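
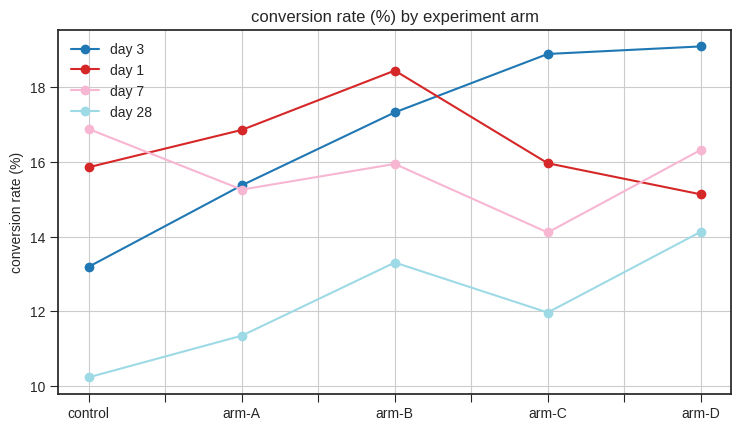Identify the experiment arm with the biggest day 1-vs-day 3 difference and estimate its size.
arm-D, ≈ 4 %

arm-D: day 1 ≈ 15, day 3 ≈ 19 → gap ≈ 4. Next-largest (arm-C) is only ≈ 3.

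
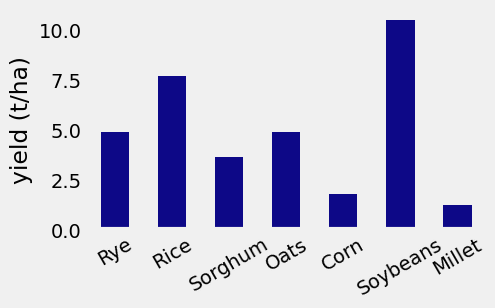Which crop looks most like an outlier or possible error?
Soybeans

Soybeans ≈ 11; the rest sit between ≈ 1 and ≈ 8.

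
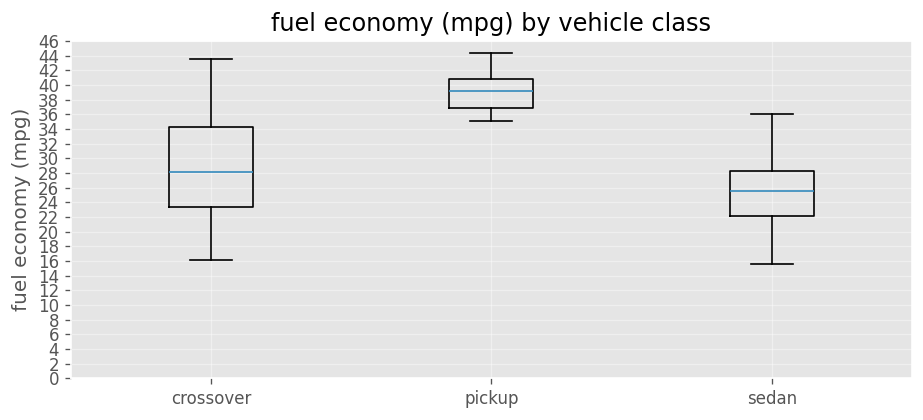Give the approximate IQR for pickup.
Q3 ≈ 40, Q1 ≈ 36; IQR ≈ 4.

≈ 4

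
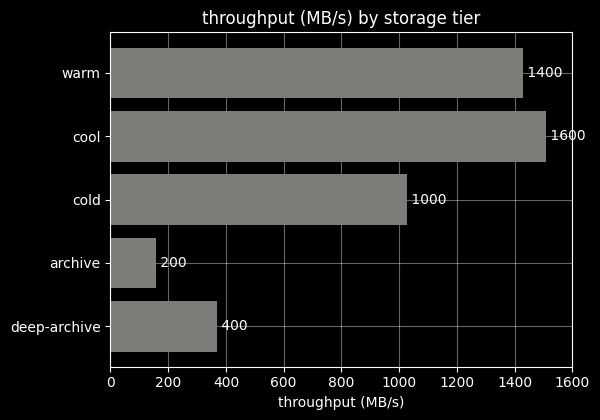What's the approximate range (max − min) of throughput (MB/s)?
≈ 1400

Max cool ≈ 1600, min archive ≈ 200; range ≈ 1400.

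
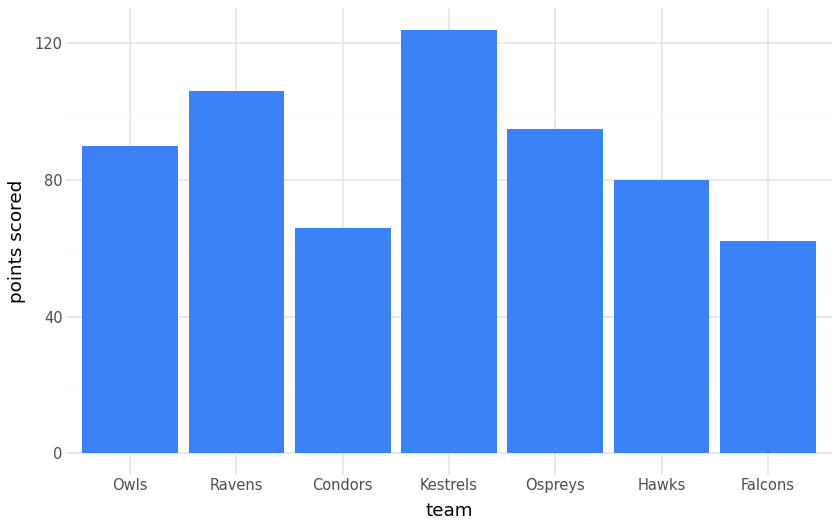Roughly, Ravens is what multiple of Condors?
≈ 1.67×

Ravens ≈ 100, Condors ≈ 60; 100/60 ≈ 1.67.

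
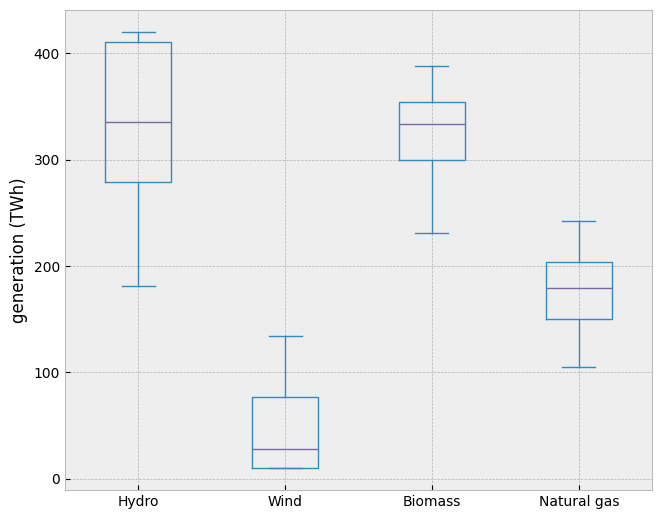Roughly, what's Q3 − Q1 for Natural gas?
Q3 ≈ 200, Q1 ≈ 150; IQR ≈ 50.

≈ 50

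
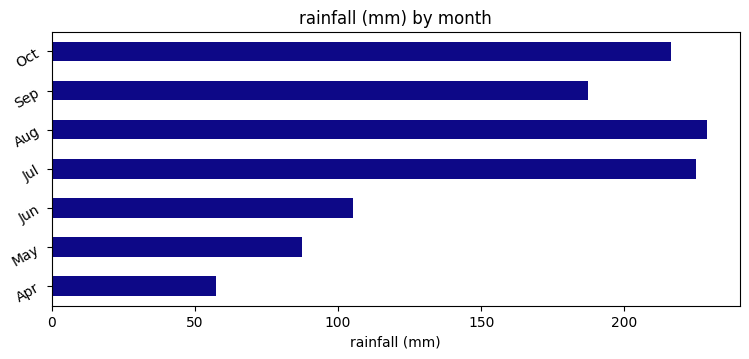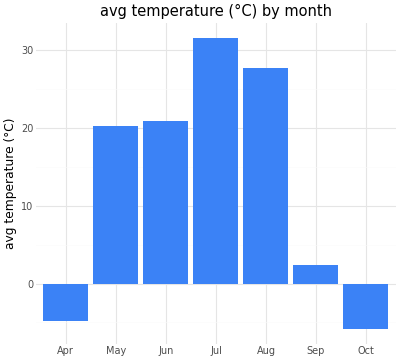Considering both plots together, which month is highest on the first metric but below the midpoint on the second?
Chart 2 median avg temperature (°C) ≈ 20; below-median months: Apr, Sep, Oct. Among those, Oct has the highest rainfall (mm) (≈ 225).

Oct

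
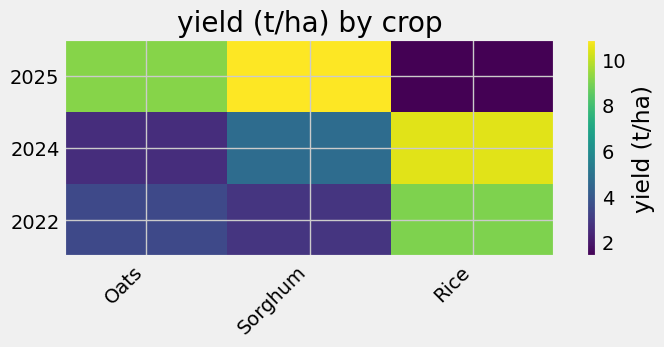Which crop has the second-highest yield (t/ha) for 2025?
Oats

Top 3 for 2025: Sorghum ≈ 11, Oats ≈ 9, Rice ≈ 1.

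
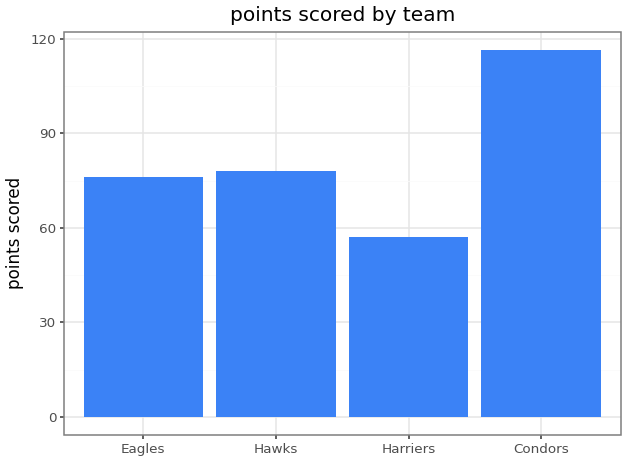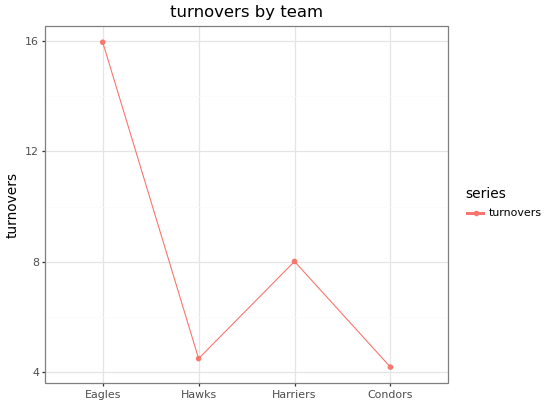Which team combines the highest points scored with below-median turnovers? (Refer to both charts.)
Condors

Chart 2 median turnovers ≈ 6; below-median teams: Hawks, Condors. Among those, Condors has the highest points scored (≈ 120).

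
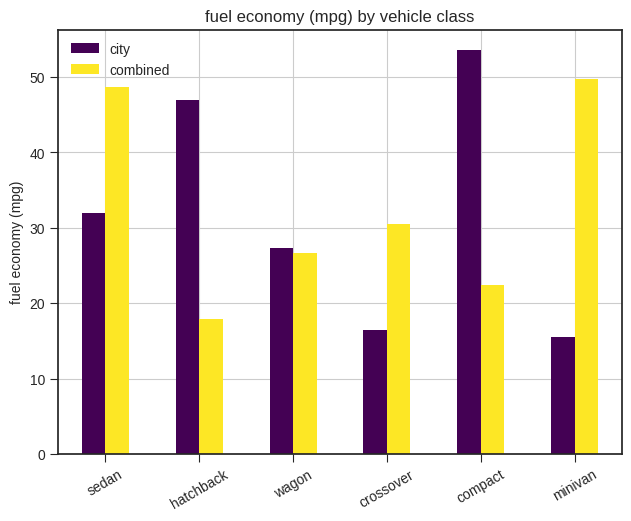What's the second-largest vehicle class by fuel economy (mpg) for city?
Top 3 for city: compact ≈ 55, hatchback ≈ 45, sedan ≈ 30.

hatchback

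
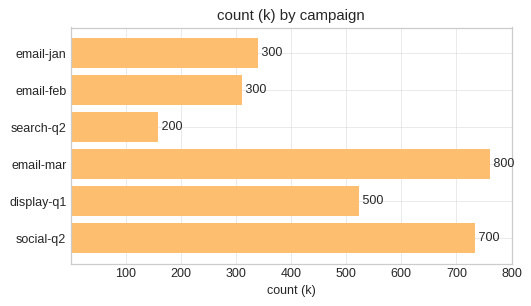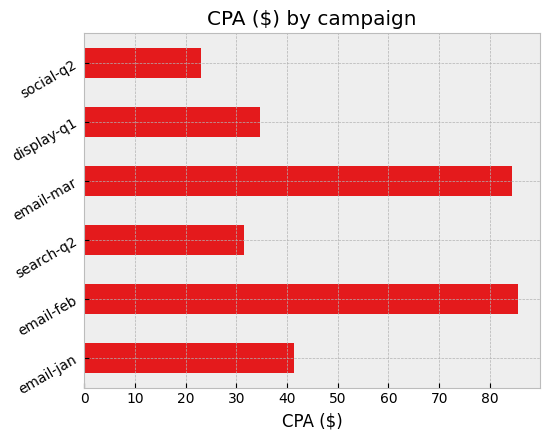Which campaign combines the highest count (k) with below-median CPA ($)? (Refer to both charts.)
Chart 2 median CPA ($) ≈ 40; below-median campaigns: search-q2, display-q1, social-q2. Among those, social-q2 has the highest count (k) (≈ 700).

social-q2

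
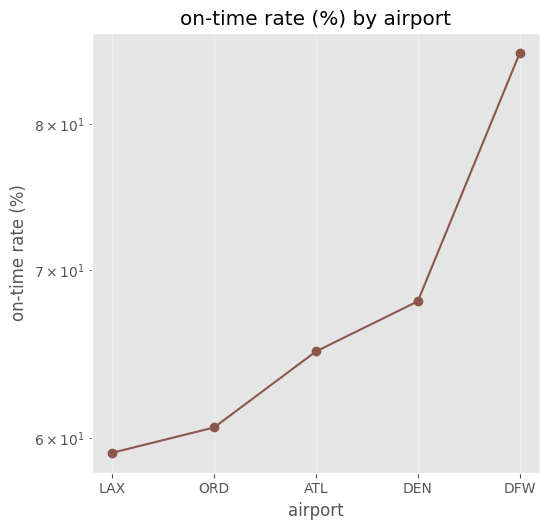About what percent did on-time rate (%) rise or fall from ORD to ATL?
ORD ≈ 60, ATL ≈ 65; (65 − 60) / 60 ≈ +8.3%.

≈ +8.3%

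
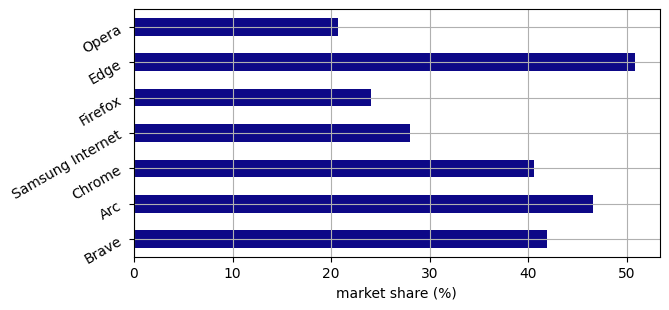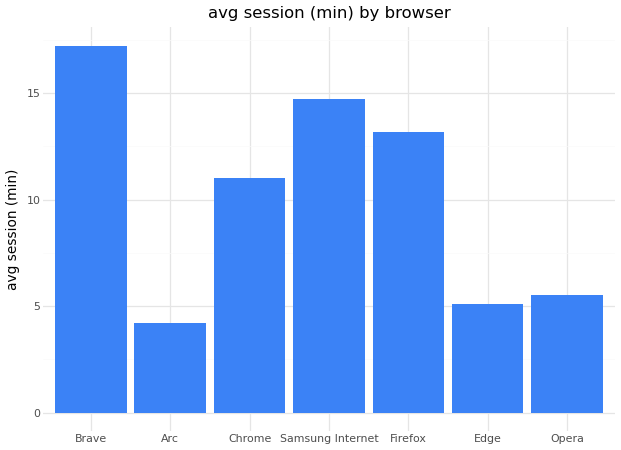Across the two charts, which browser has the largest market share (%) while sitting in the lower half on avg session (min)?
Chart 2 median avg session (min) ≈ 12; below-median browsers: Arc, Edge, Opera. Among those, Edge has the highest market share (%) (≈ 50).

Edge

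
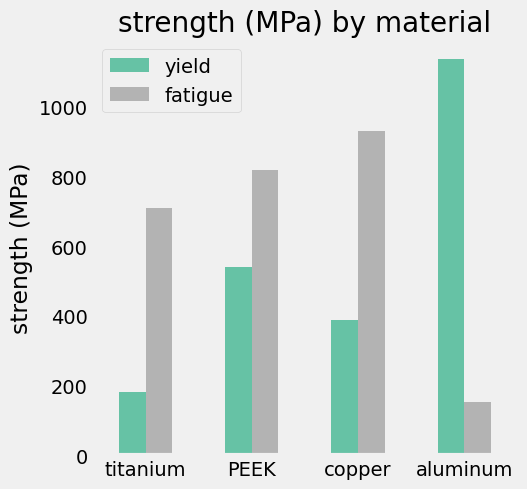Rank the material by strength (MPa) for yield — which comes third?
Top 4 for yield: aluminum ≈ 1100, PEEK ≈ 500, copper ≈ 400, titanium ≈ 200.

copper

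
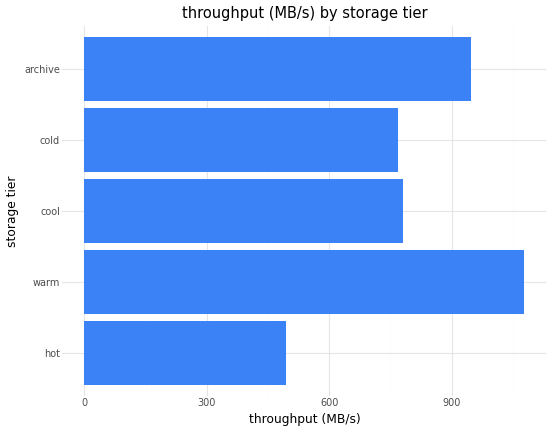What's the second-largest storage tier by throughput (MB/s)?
archive

Top 3: warm ≈ 1100, archive ≈ 900, cool ≈ 800.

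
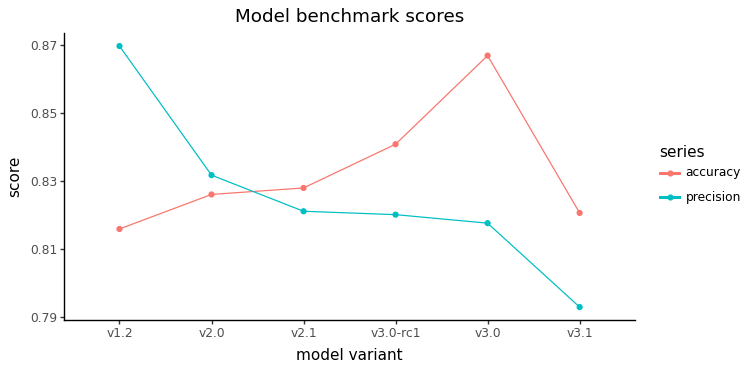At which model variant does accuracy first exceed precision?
v2.1

v2.0: accuracy ≈ 0.83 vs precision ≈ 0.83 (not yet); v2.1: accuracy ≈ 0.83 vs precision ≈ 0.82 (first crossover).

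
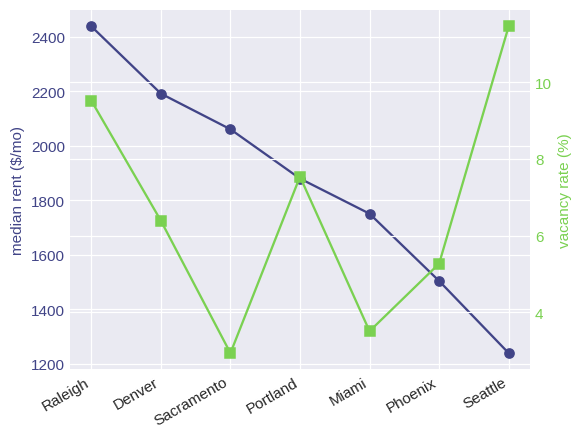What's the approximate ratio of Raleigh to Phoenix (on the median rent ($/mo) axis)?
Raleigh ≈ 2400, Phoenix ≈ 1500; 2400/1500 ≈ 1.6.

≈ 1.6×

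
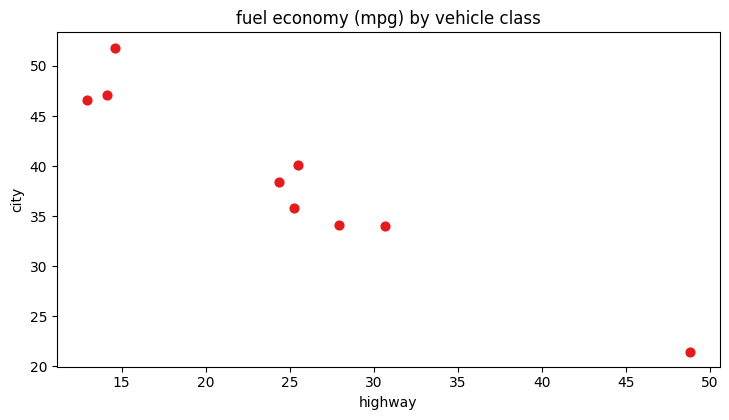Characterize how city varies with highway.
negative, strong

Points are negatively correlated; strong (|r| ≈ 1.0).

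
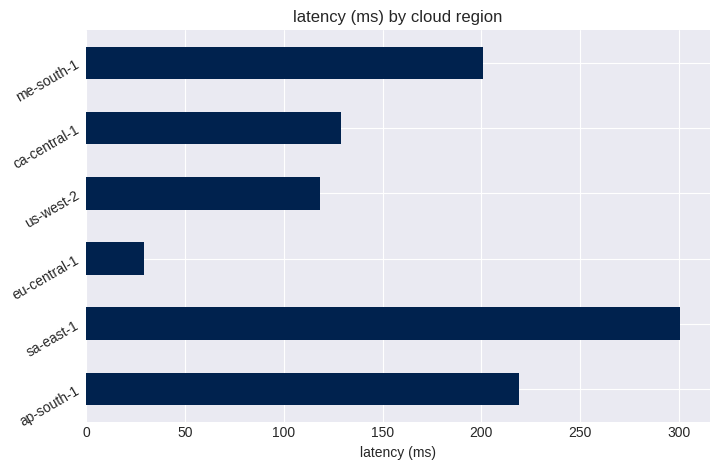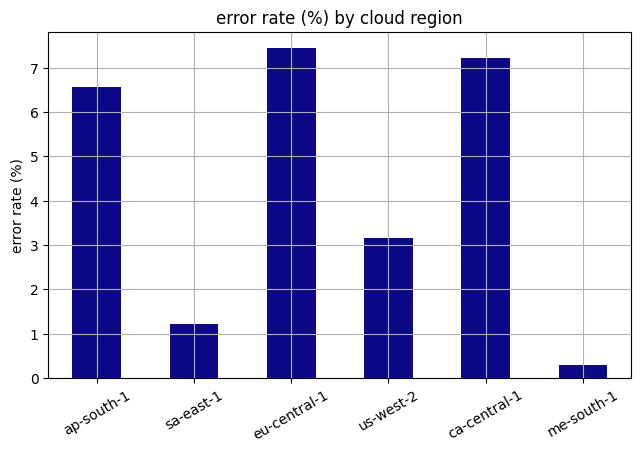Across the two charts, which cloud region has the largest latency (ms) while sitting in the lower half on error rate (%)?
Chart 2 median error rate (%) ≈ 5; below-median cloud regions: sa-east-1, us-west-2, me-south-1. Among those, sa-east-1 has the highest latency (ms) (≈ 300).

sa-east-1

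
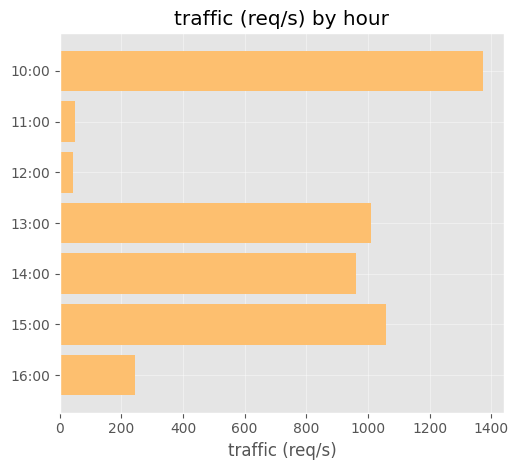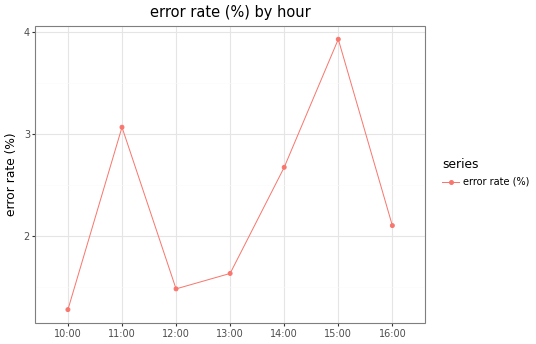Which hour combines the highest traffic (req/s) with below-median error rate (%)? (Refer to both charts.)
Chart 2 median error rate (%) ≈ 2; below-median hours: 10:00, 12:00, 13:00. Among those, 10:00 has the highest traffic (req/s) (≈ 1400).

10:00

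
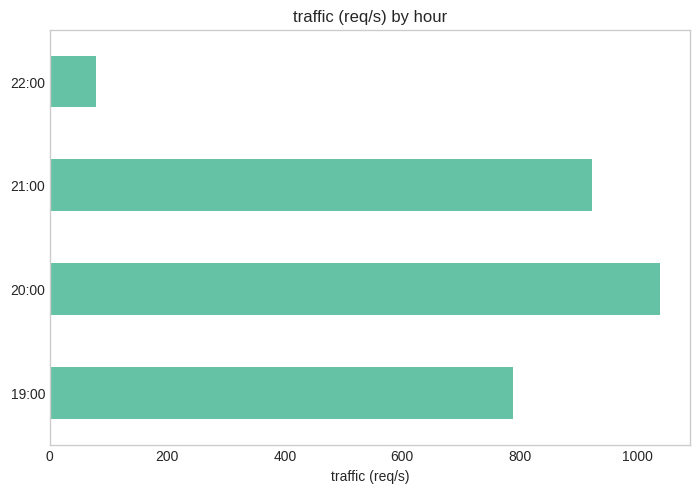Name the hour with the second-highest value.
21:00

Top 3: 20:00 ≈ 1000, 21:00 ≈ 900, 19:00 ≈ 800.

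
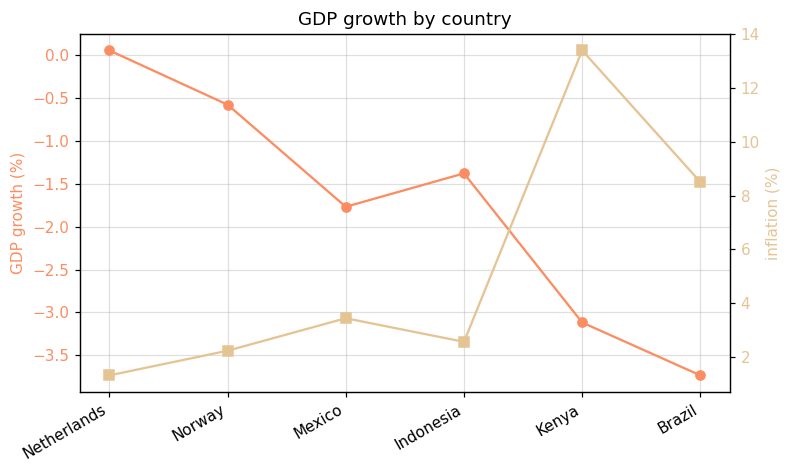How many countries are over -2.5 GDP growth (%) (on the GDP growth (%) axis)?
Above -2.5: Netherlands, Norway, Mexico, Indonesia.

4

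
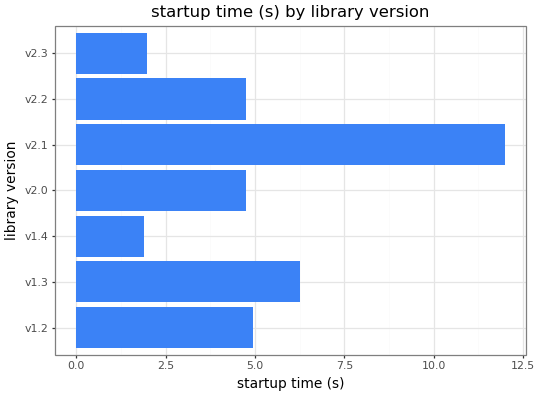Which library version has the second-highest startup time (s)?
v1.3

Top 3: v2.1 ≈ 12, v1.3 ≈ 6, v1.2 ≈ 5.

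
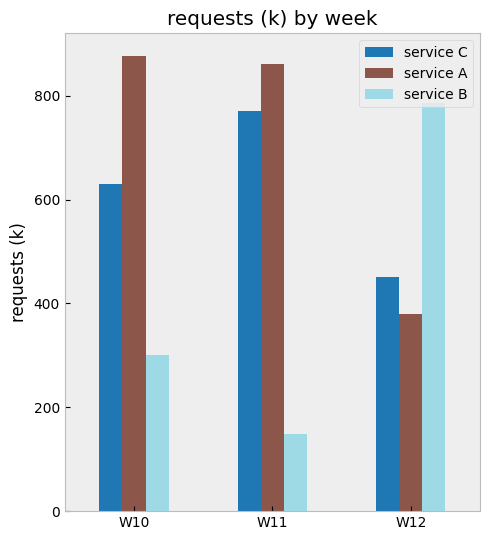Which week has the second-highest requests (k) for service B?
Top 3 for service B: W12 ≈ 800, W10 ≈ 300, W11 ≈ 100.

W10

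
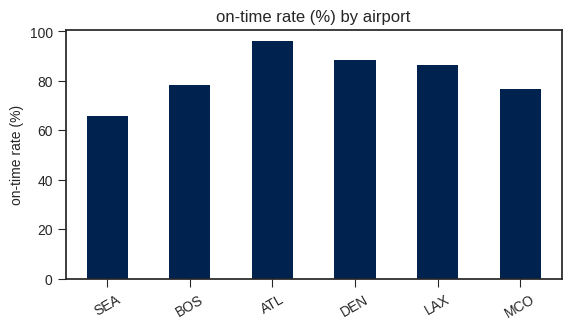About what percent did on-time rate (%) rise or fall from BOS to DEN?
BOS ≈ 80, DEN ≈ 90; (90 − 80) / 80 ≈ +12.5%.

≈ +12.5%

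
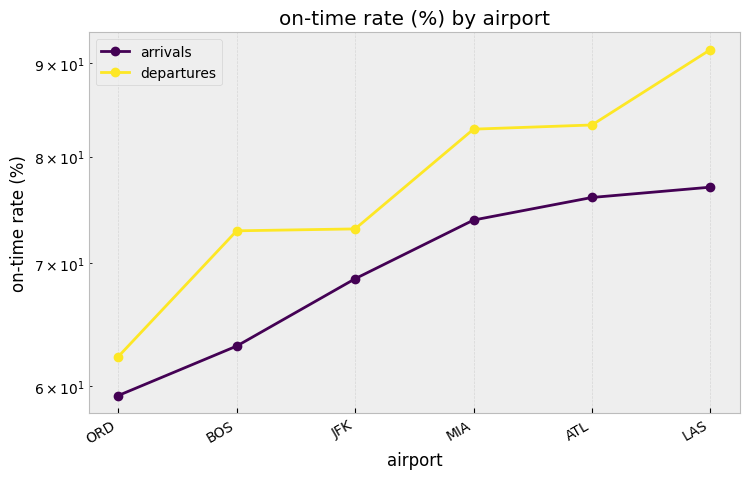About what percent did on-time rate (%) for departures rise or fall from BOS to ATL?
≈ +13.3%

BOS ≈ 75, ATL ≈ 85; (85 − 75) / 75 ≈ +13.3%.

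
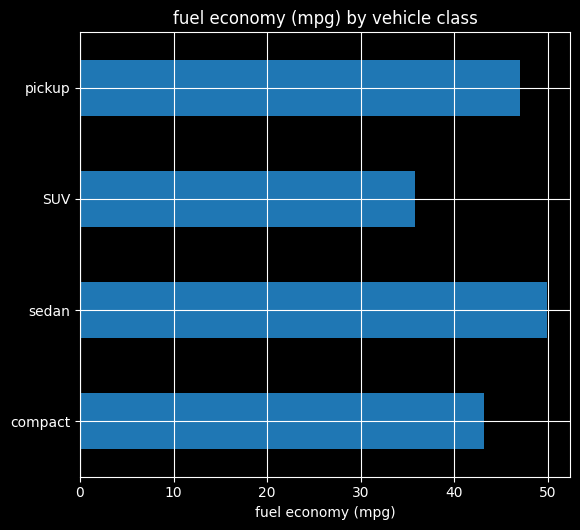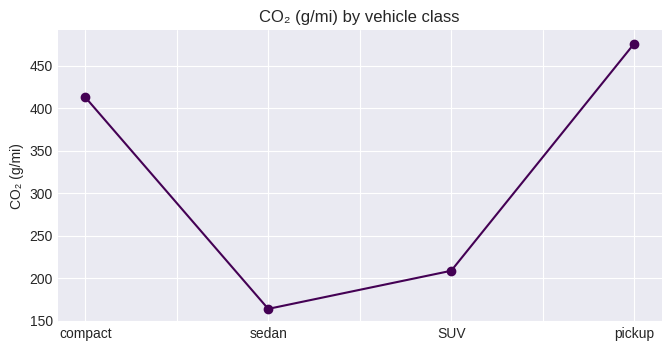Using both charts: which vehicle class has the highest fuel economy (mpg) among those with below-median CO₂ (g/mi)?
sedan

Chart 2 median CO₂ (g/mi) ≈ 300; below-median vehicle classes: sedan, SUV. Among those, sedan has the highest fuel economy (mpg) (≈ 50).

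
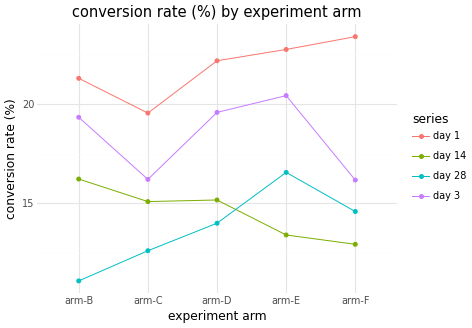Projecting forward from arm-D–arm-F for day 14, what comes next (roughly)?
Last three: 16, 14, 12 → slope ≈ -2/step → next ≈ 10.

≈ 10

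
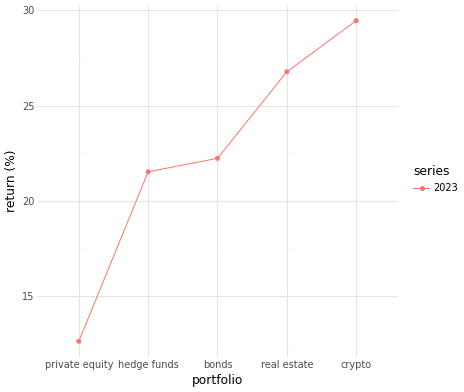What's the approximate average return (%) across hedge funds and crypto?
(22 + 30) / 2 ≈ 26.

≈ 26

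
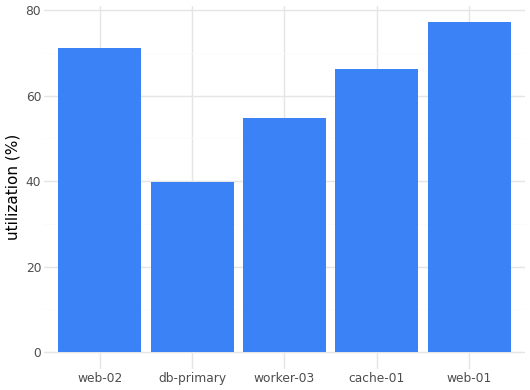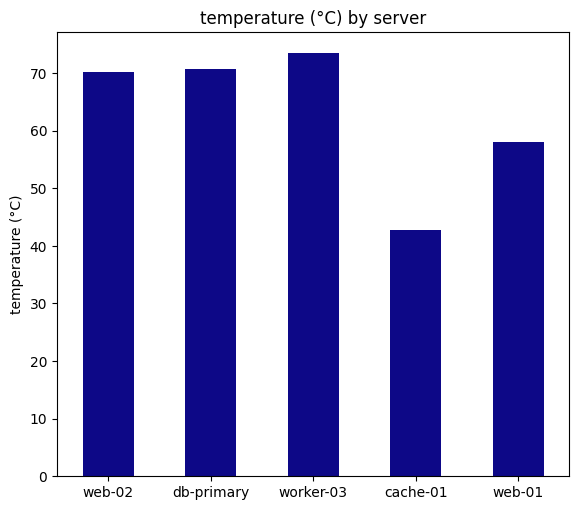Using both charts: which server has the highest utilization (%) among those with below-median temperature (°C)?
web-01

Chart 2 median temperature (°C) ≈ 70; below-median servers: cache-01, web-01. Among those, web-01 has the highest utilization (%) (≈ 80).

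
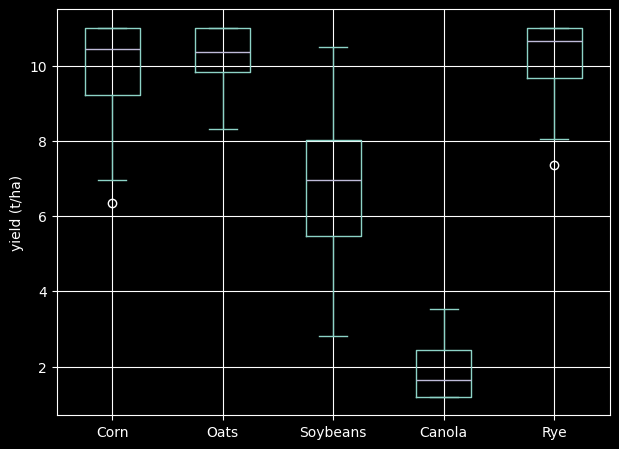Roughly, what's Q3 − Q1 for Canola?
Q3 ≈ 2, Q1 ≈ 1; IQR ≈ 1.

≈ 1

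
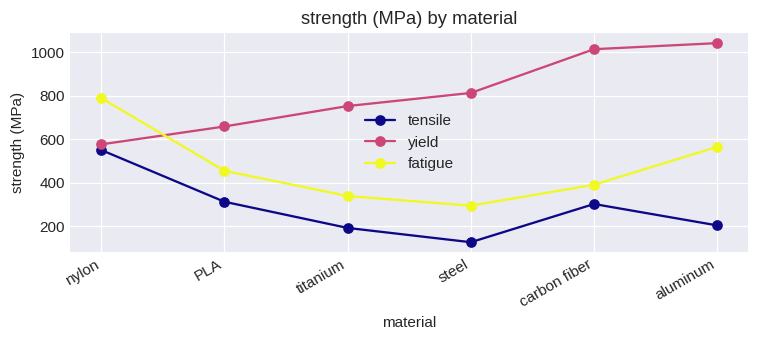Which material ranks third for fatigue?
PLA

Top 4 for fatigue: nylon ≈ 800, aluminum ≈ 600, PLA ≈ 500, carbon fiber ≈ 400.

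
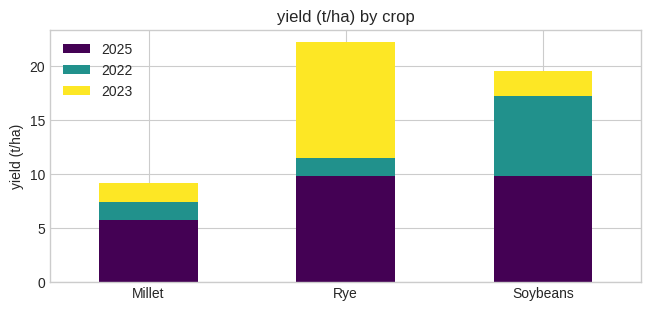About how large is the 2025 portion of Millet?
≈ 6

2025 top ≈ 6, bottom ≈ 0; segment ≈ 6.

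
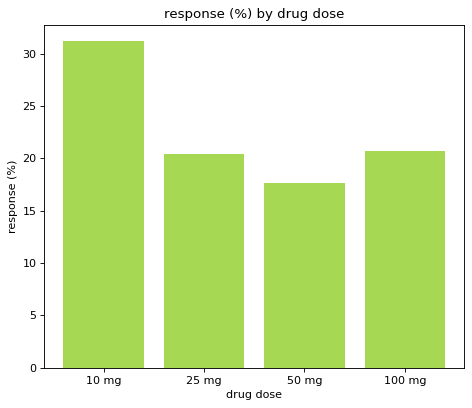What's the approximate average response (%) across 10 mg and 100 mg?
≈ 25

(30 + 20) / 2 ≈ 25.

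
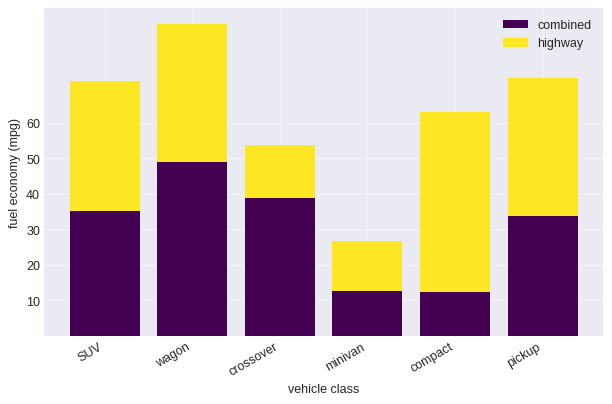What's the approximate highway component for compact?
≈ 50

highway top ≈ 60, bottom ≈ 10; segment ≈ 50.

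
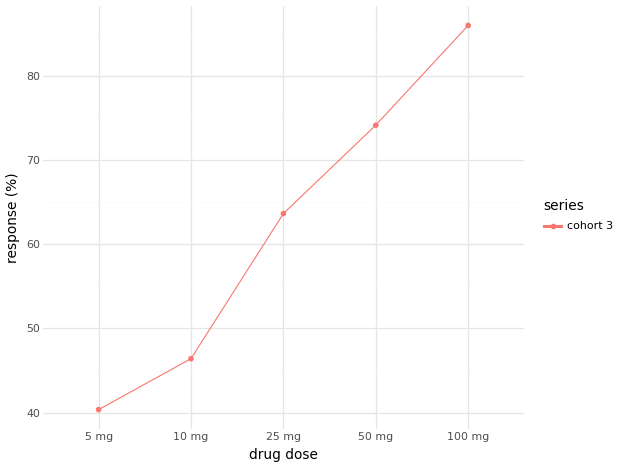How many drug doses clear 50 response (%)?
Above 50: 25 mg, 50 mg, 100 mg.

3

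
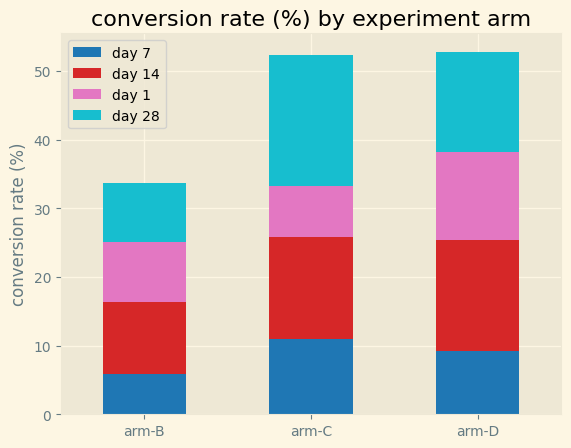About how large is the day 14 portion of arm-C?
day 14 top ≈ 25, bottom ≈ 10; segment ≈ 15.

≈ 15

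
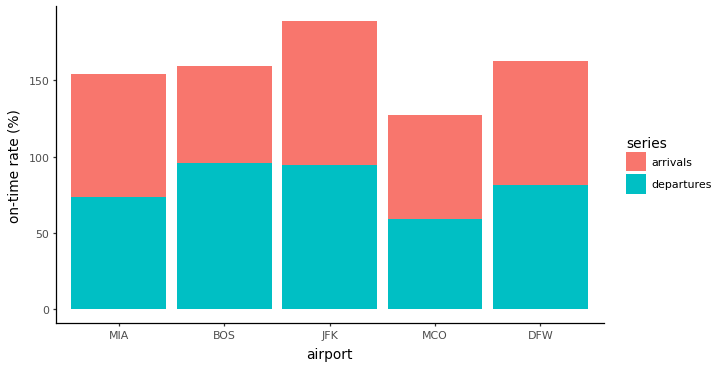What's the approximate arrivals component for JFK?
arrivals top ≈ 180, bottom ≈ 100; segment ≈ 80.

≈ 80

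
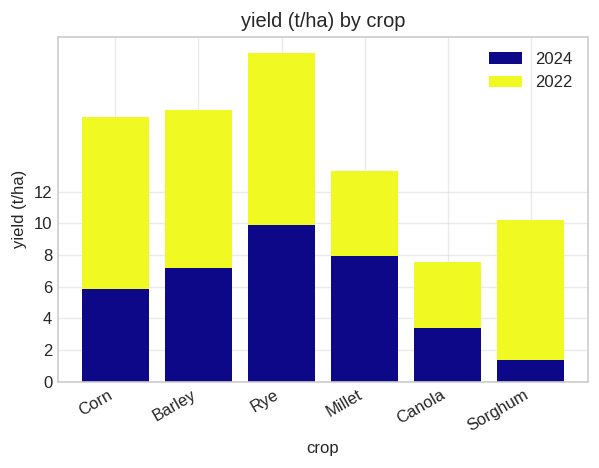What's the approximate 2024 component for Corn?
≈ 6

2024 top ≈ 6, bottom ≈ 0; segment ≈ 6.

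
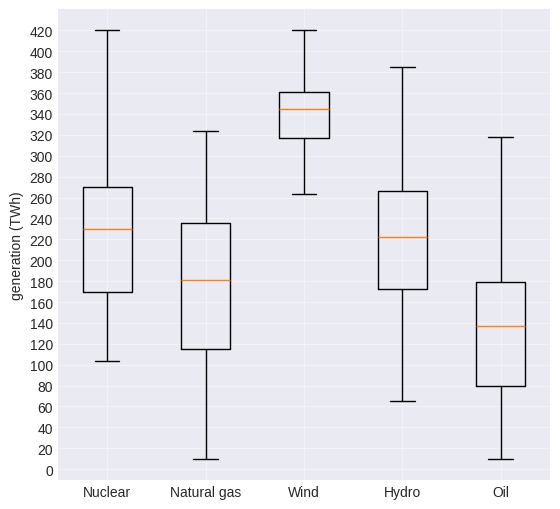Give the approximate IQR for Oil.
Q3 ≈ 180, Q1 ≈ 80; IQR ≈ 100.

≈ 100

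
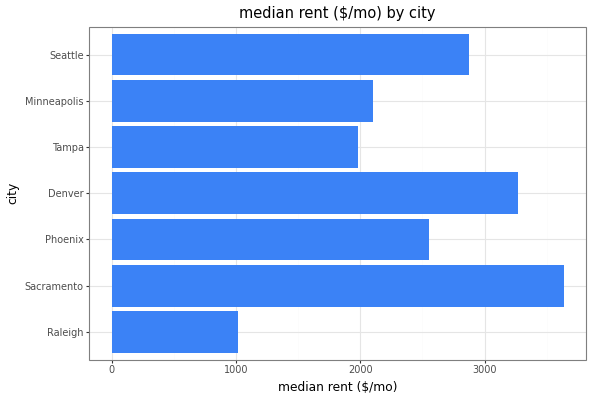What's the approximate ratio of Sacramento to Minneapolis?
Sacramento ≈ 3500, Minneapolis ≈ 2000; 3500/2000 ≈ 1.75.

≈ 1.75×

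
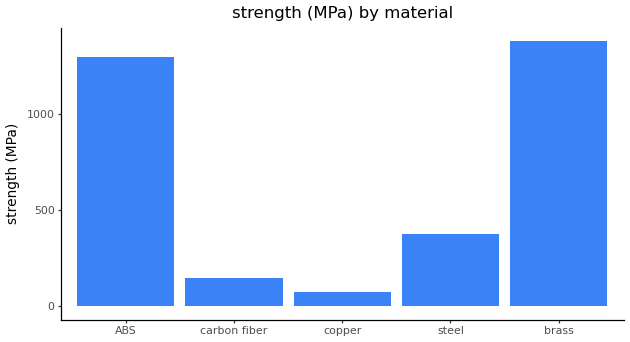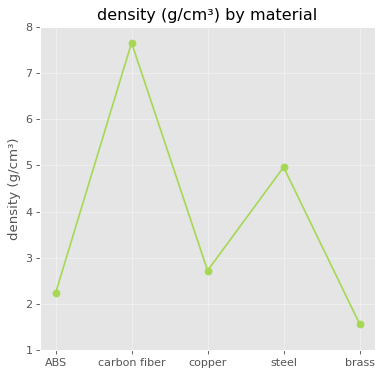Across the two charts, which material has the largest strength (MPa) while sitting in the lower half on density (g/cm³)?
Chart 2 median density (g/cm³) ≈ 3; below-median materials: ABS, brass. Among those, brass has the highest strength (MPa) (≈ 1400).

brass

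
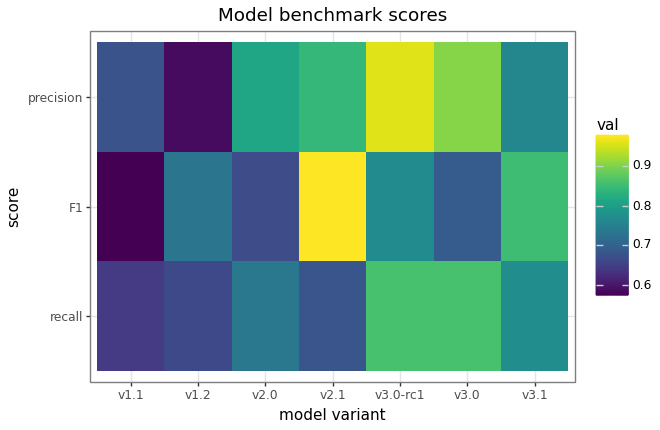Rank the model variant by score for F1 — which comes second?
Top 3 for F1: v2.1 ≈ 1.00, v3.1 ≈ 0.85, v3.0-rc1 ≈ 0.75.

v3.1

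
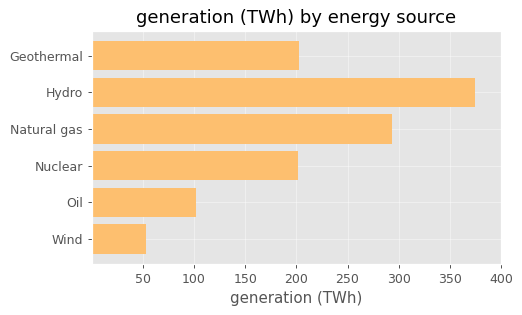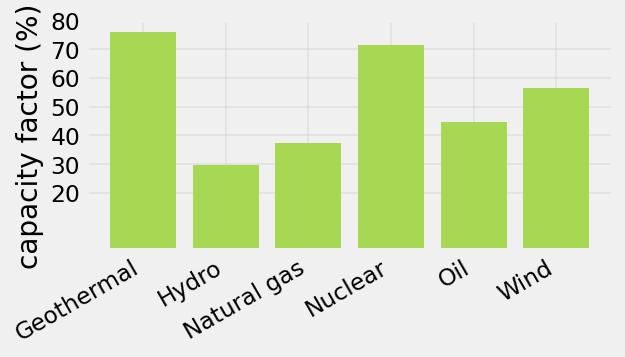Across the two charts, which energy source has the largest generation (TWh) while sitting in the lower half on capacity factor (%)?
Chart 2 median capacity factor (%) ≈ 50; below-median energy sources: Hydro, Natural gas, Oil. Among those, Hydro has the highest generation (TWh) (≈ 350).

Hydro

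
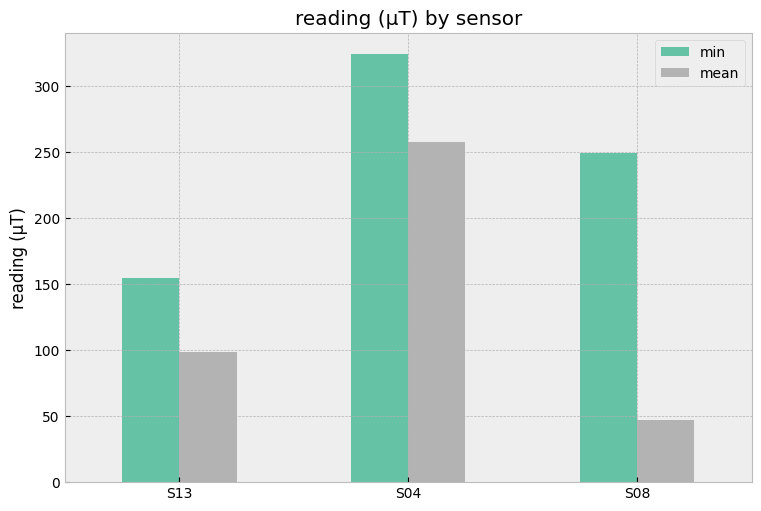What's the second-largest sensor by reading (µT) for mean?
S13

Top 3 for mean: S04 ≈ 250, S13 ≈ 100, S08 ≈ 50.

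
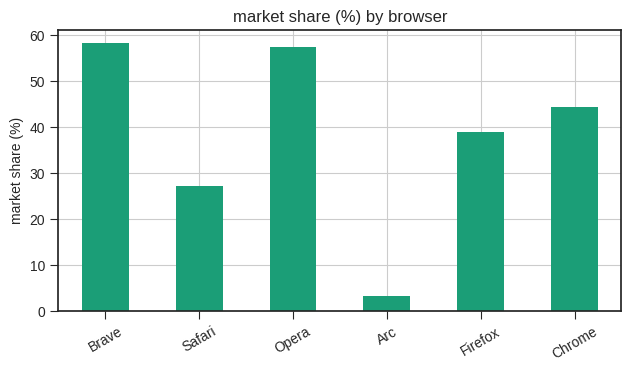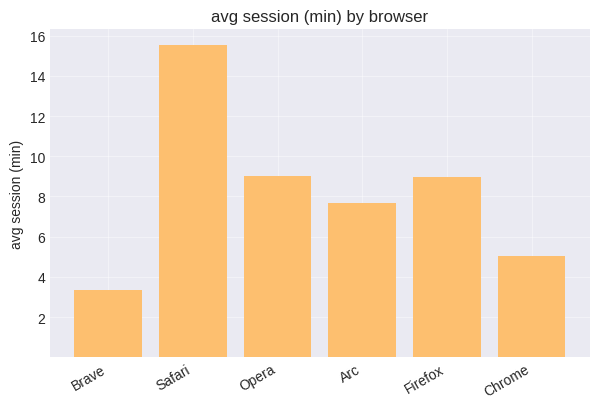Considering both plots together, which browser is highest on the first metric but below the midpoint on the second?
Brave

Chart 2 median avg session (min) ≈ 8; below-median browsers: Brave, Arc, Chrome. Among those, Brave has the highest market share (%) (≈ 60).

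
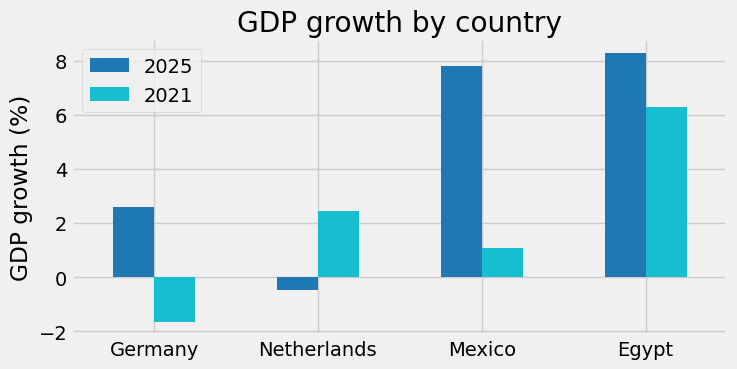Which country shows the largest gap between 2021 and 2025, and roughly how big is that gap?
Mexico, ≈ 7 %

Mexico: 2021 ≈ 1, 2025 ≈ 8 → gap ≈ 7. Next-largest (Germany) is only ≈ 5.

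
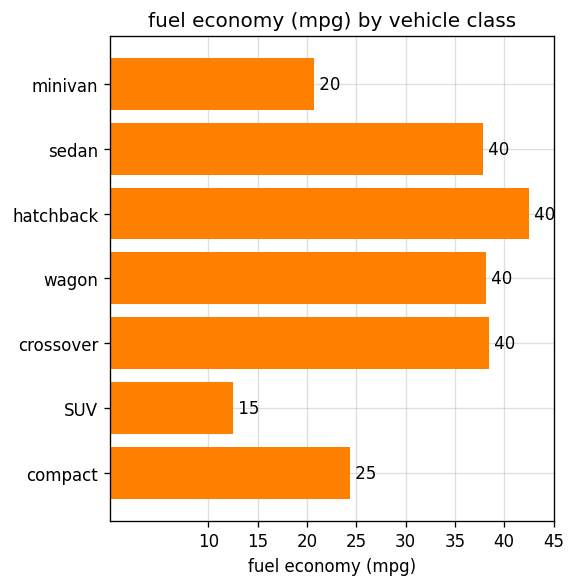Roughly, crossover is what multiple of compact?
≈ 1.6×

crossover ≈ 40, compact ≈ 25; 40/25 ≈ 1.6.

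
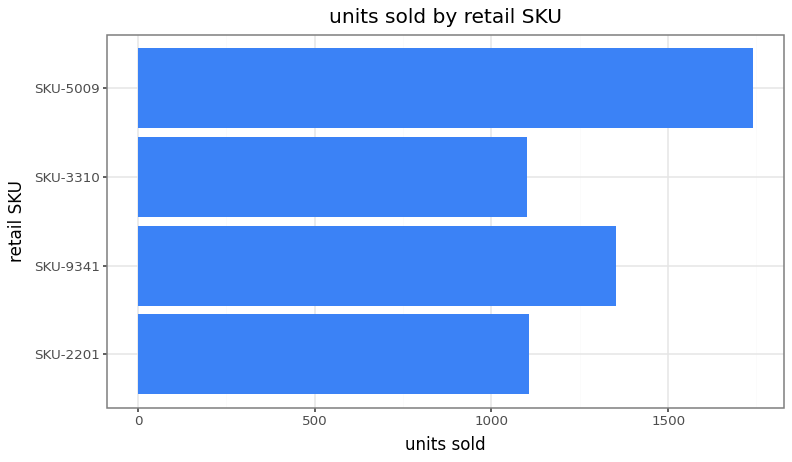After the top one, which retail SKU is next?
SKU-9341

Top 3: SKU-5009 ≈ 1800, SKU-9341 ≈ 1400, SKU-2201 ≈ 1200.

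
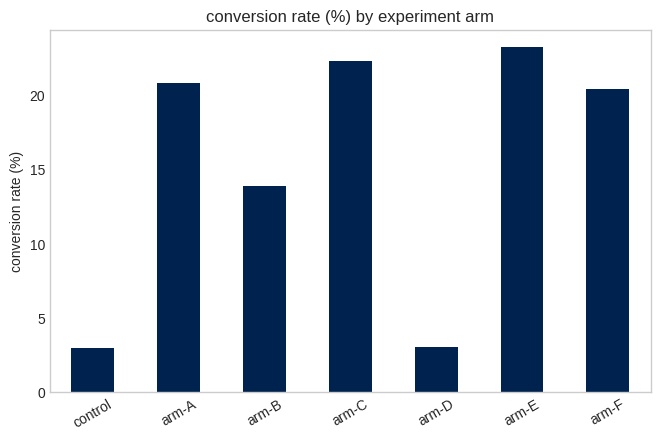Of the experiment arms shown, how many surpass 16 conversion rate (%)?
4

Above 16: arm-A, arm-C, arm-E, arm-F.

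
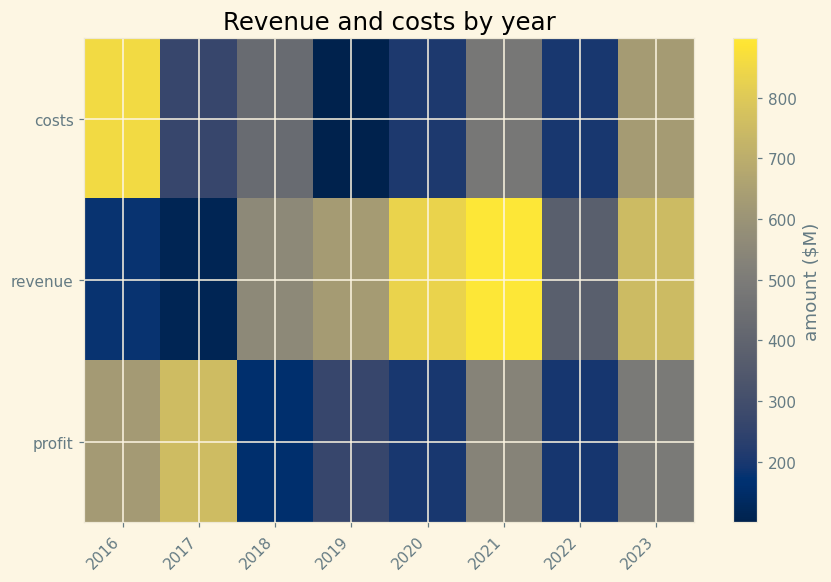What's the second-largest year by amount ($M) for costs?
Top 3 for costs: 2016 ≈ 900, 2023 ≈ 600, 2021 ≈ 500.

2023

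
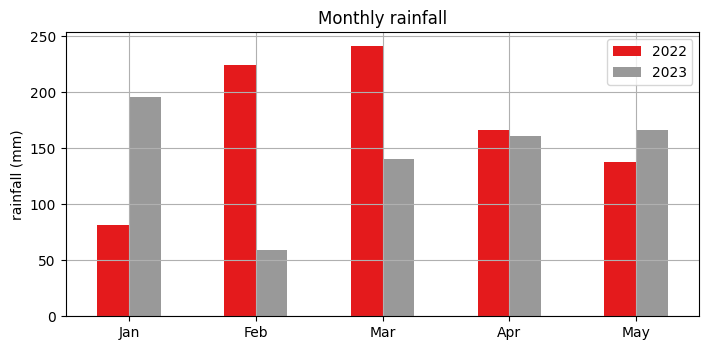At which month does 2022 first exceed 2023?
Feb

Jan: 2022 ≈ 75 vs 2023 ≈ 200 (not yet); Feb: 2022 ≈ 225 vs 2023 ≈ 50 (first crossover).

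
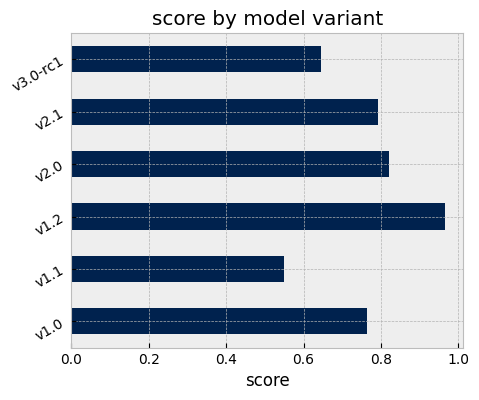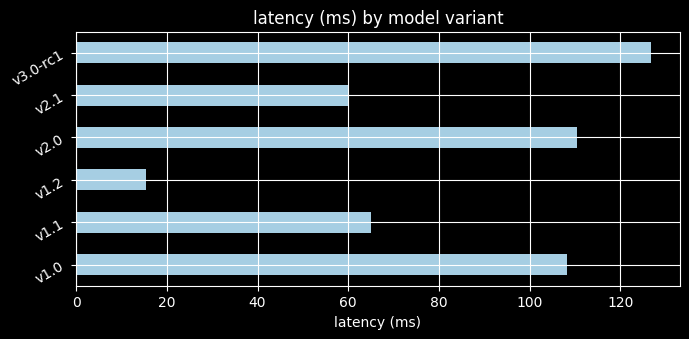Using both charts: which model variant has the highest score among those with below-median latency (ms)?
Chart 2 median latency (ms) ≈ 80; below-median model variants: v1.1, v1.2, v2.1. Among those, v1.2 has the highest score (≈ 1).

v1.2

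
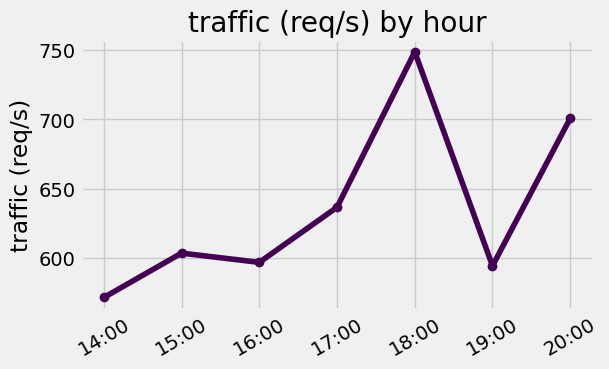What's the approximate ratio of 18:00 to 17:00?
≈ 1.16×

18:00 ≈ 740, 17:00 ≈ 640; 740/640 ≈ 1.16.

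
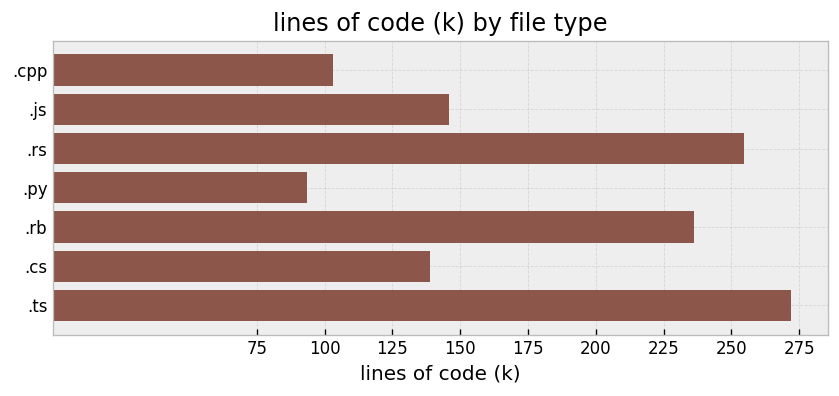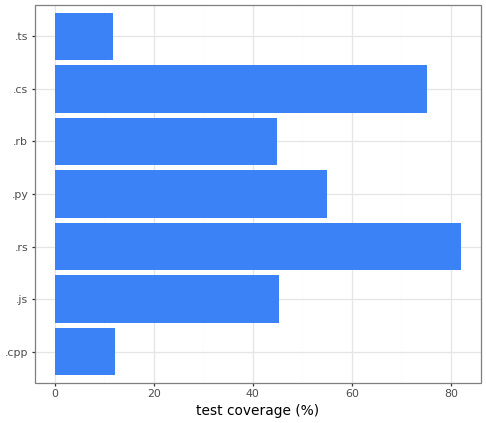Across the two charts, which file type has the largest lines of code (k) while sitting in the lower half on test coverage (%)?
.ts

Chart 2 median test coverage (%) ≈ 50; below-median file types: .cpp, .rb, .ts. Among those, .ts has the highest lines of code (k) (≈ 275).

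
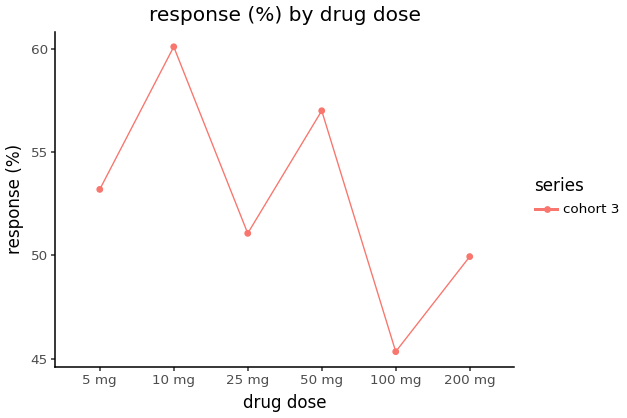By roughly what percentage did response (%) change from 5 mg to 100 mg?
5 mg ≈ 54, 100 mg ≈ 46; (46 − 54) / 54 ≈ -14.8%.

≈ -14.8%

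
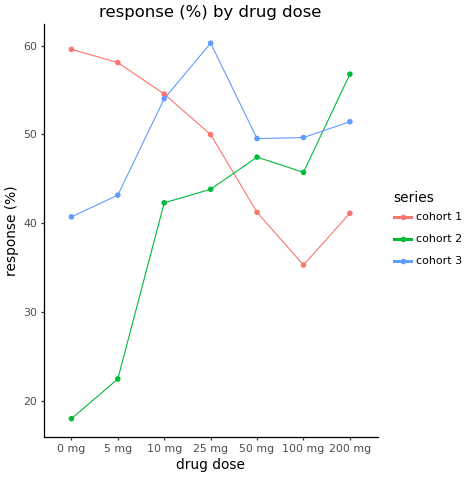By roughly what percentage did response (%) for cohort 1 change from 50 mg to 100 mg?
50 mg ≈ 40, 100 mg ≈ 35; (35 − 40) / 40 ≈ -12.5%.

≈ -12.5%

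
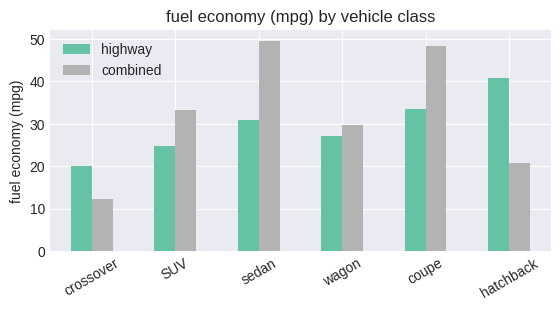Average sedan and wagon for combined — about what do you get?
(50 + 30) / 2 ≈ 40.

≈ 40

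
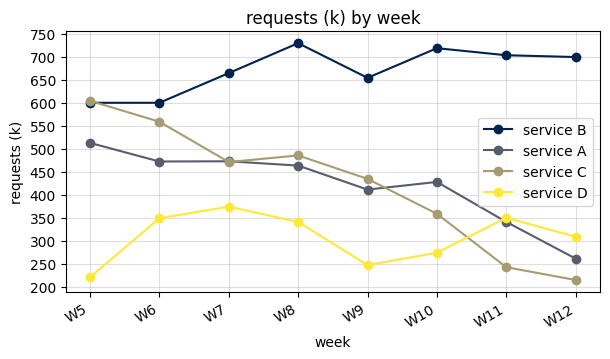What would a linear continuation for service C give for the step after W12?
Last three: 350, 250, 200 → slope ≈ -75/step → next ≈ 125.

≈ 125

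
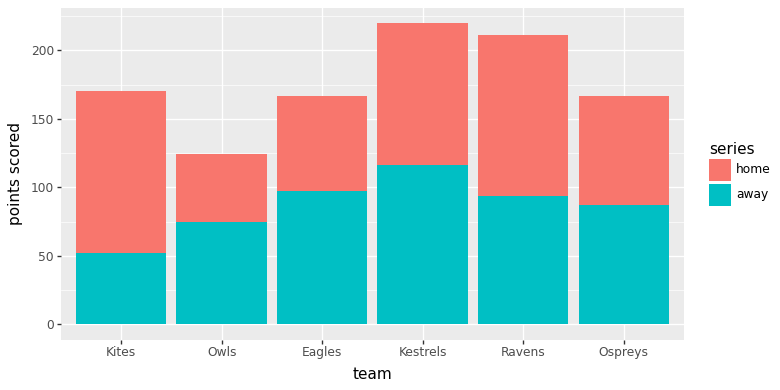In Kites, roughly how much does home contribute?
home top ≈ 160, bottom ≈ 60; segment ≈ 100.

≈ 100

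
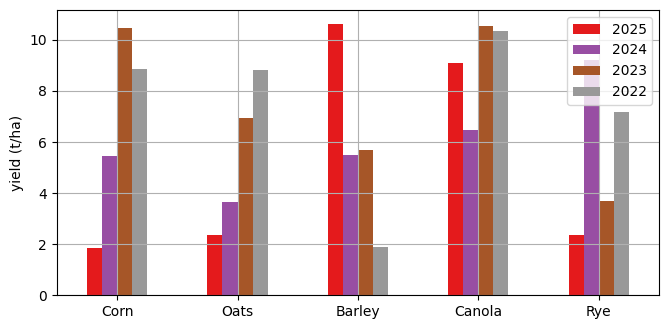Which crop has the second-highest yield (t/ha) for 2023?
Top 3 for 2023: Canola ≈ 11, Corn ≈ 10, Oats ≈ 7.

Corn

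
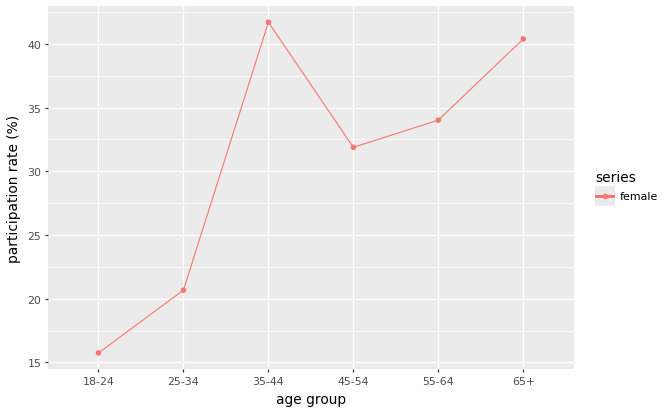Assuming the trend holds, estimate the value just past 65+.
Last three: 30, 35, 40 → slope ≈ 5/step → next ≈ 45.

≈ 45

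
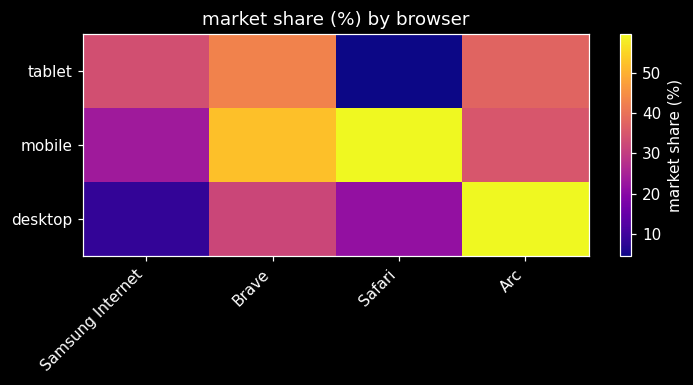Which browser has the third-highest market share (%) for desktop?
Top 4 for desktop: Arc ≈ 60, Brave ≈ 30, Safari ≈ 20, Samsung Internet ≈ 10.

Safari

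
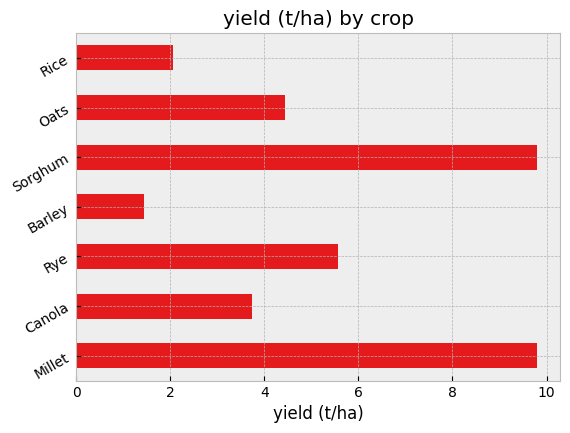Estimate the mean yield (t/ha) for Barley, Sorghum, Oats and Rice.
≈ 4

(1 + 10 + 4 + 2) / 4 ≈ 4.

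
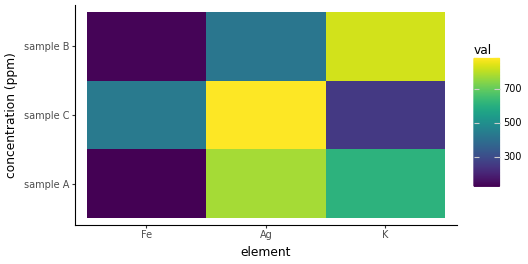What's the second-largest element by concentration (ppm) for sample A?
K

Top 3 for sample A: Ag ≈ 800, K ≈ 600, Fe ≈ 100.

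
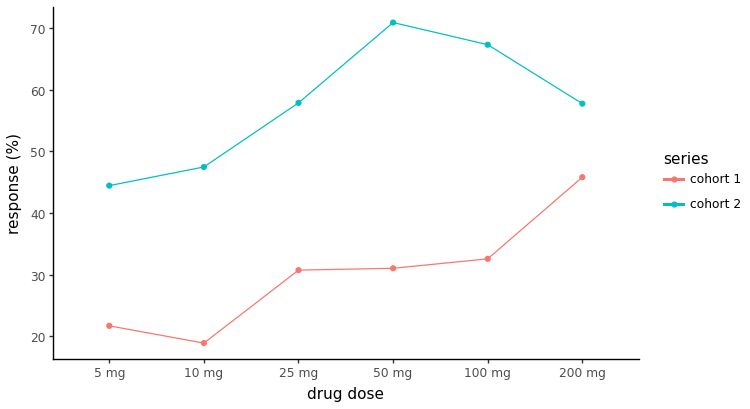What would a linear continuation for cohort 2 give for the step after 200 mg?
≈ 55

Last three: 70, 65, 60 → slope ≈ -5/step → next ≈ 55.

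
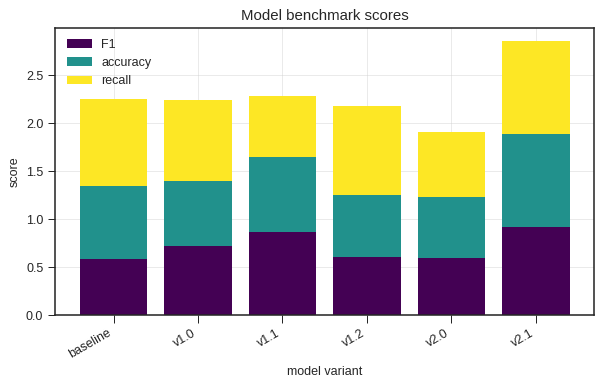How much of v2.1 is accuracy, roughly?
≈ 1.0

accuracy top ≈ 2.0, bottom ≈ 1.0; segment ≈ 1.0.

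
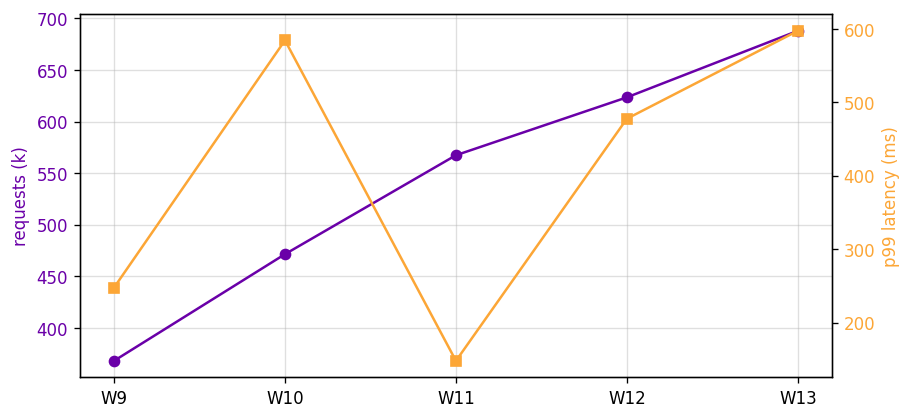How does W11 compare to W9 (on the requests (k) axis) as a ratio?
≈ 1.57×

W11 ≈ 550, W9 ≈ 350; 550/350 ≈ 1.57.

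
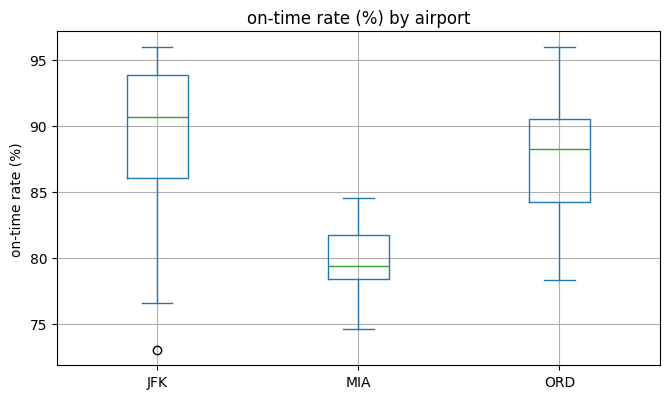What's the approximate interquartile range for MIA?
Q3 ≈ 82, Q1 ≈ 78; IQR ≈ 4.

≈ 4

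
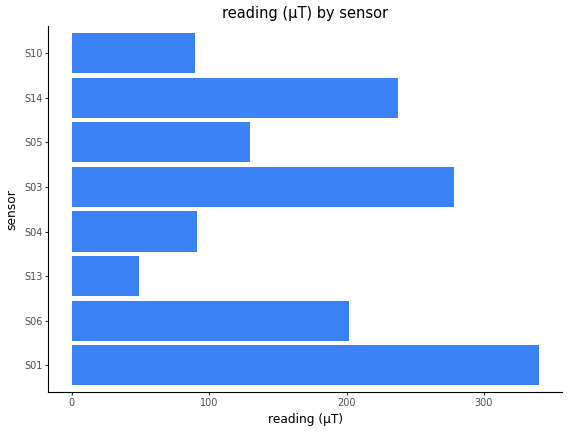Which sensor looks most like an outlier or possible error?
S01

S01 ≈ 350; the rest sit between ≈ 50 and ≈ 300.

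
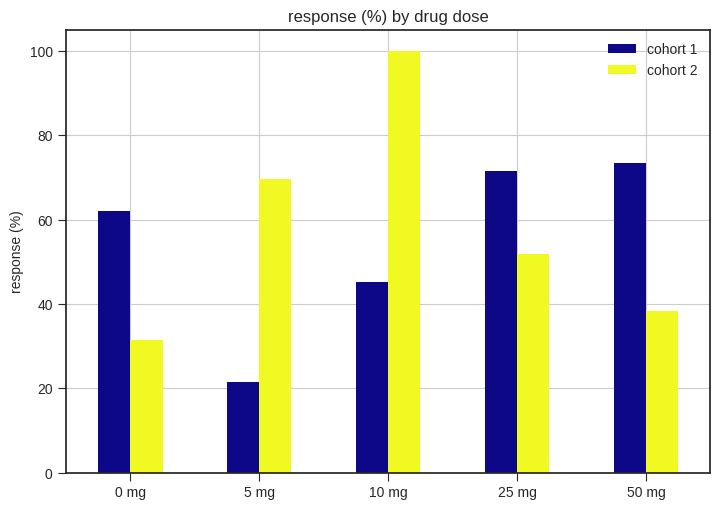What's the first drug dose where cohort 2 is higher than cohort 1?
5 mg

0 mg: cohort 2 ≈ 30 vs cohort 1 ≈ 60 (not yet); 5 mg: cohort 2 ≈ 70 vs cohort 1 ≈ 20 (first crossover).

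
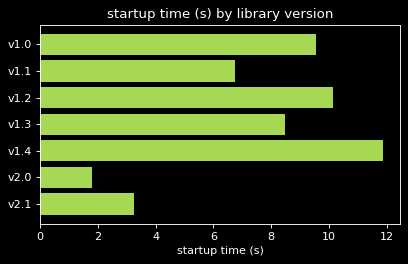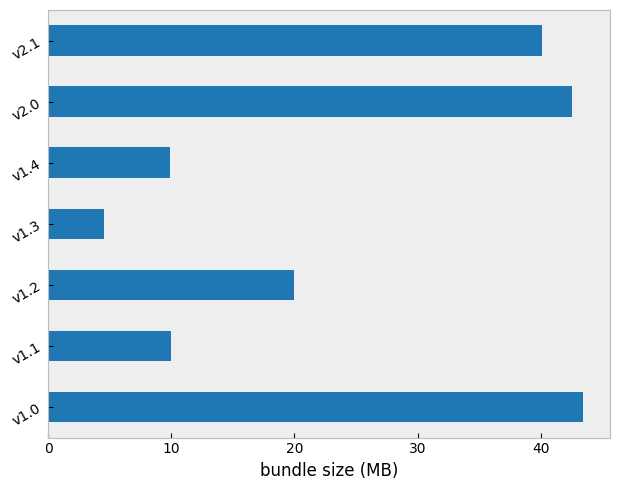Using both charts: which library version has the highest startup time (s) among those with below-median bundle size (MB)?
v1.4

Chart 2 median bundle size (MB) ≈ 20; below-median library versions: v1.1, v1.3, v1.4. Among those, v1.4 has the highest startup time (s) (≈ 12).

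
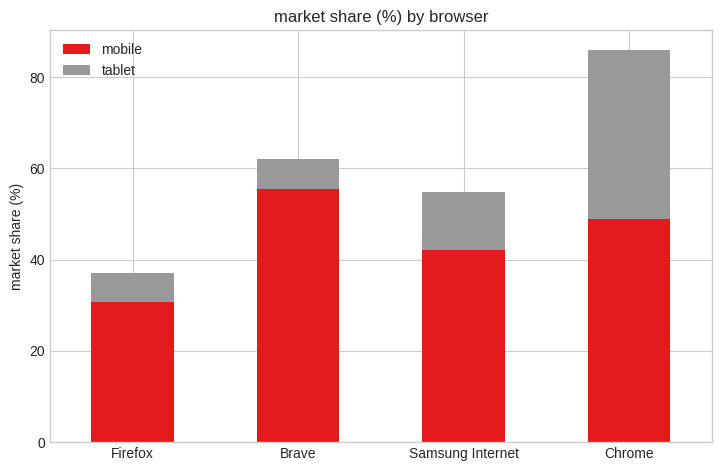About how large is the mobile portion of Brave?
mobile top ≈ 60, bottom ≈ 0; segment ≈ 60.

≈ 60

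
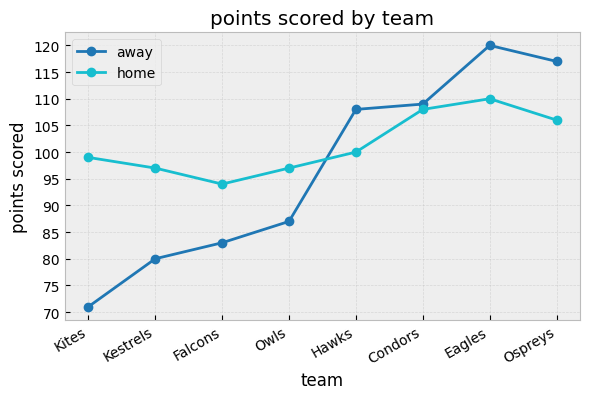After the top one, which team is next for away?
Ospreys

Top 3 for away: Eagles ≈ 120, Ospreys ≈ 115, Condors ≈ 110.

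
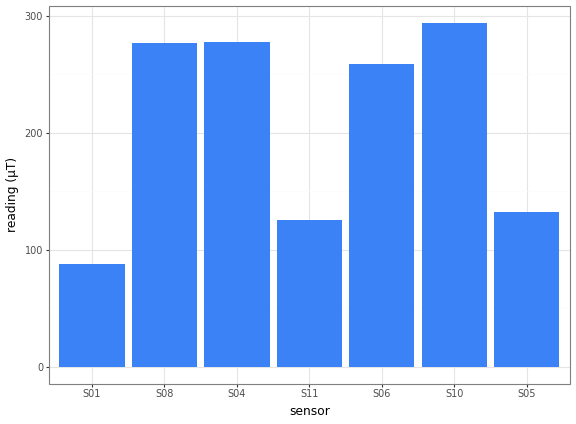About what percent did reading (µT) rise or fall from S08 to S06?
≈ -9.1%

S08 ≈ 275, S06 ≈ 250; (250 − 275) / 275 ≈ -9.1%.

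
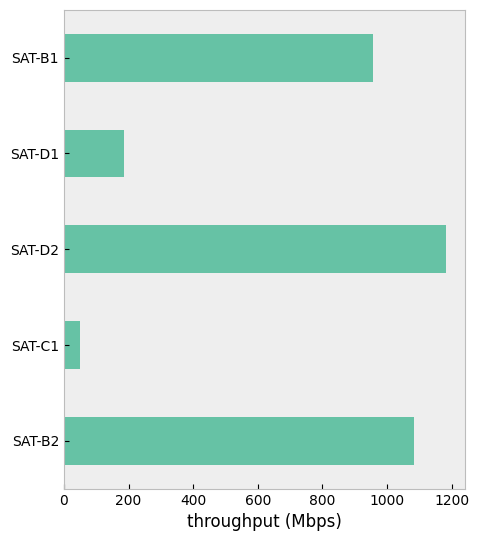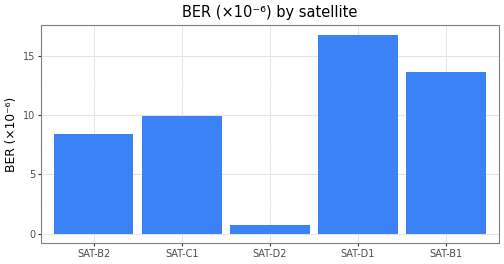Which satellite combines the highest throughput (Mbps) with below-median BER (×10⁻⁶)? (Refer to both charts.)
SAT-D2

Chart 2 median BER (×10⁻⁶) ≈ 10; below-median satellites: SAT-B2, SAT-D2. Among those, SAT-D2 has the highest throughput (Mbps) (≈ 1200).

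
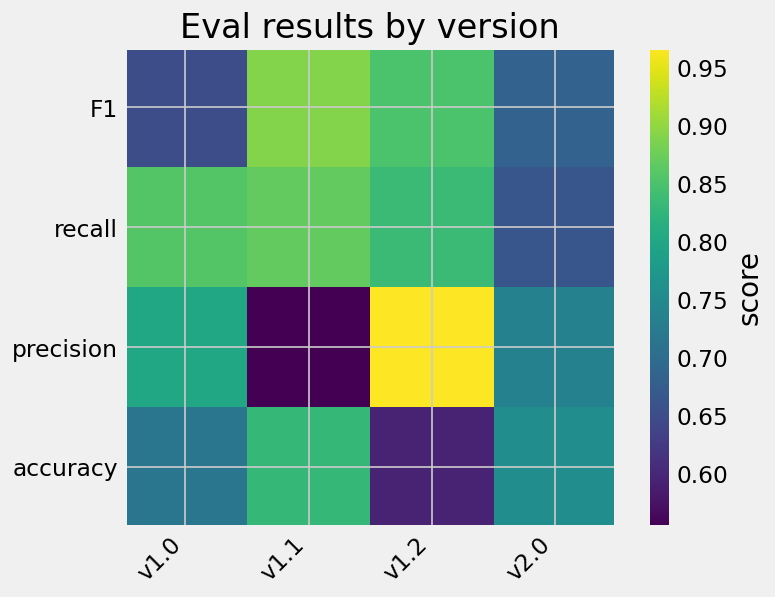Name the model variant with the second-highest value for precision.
v1.0

Top 3 for precision: v1.2 ≈ 0.95, v1.0 ≈ 0.80, v2.0 ≈ 0.75.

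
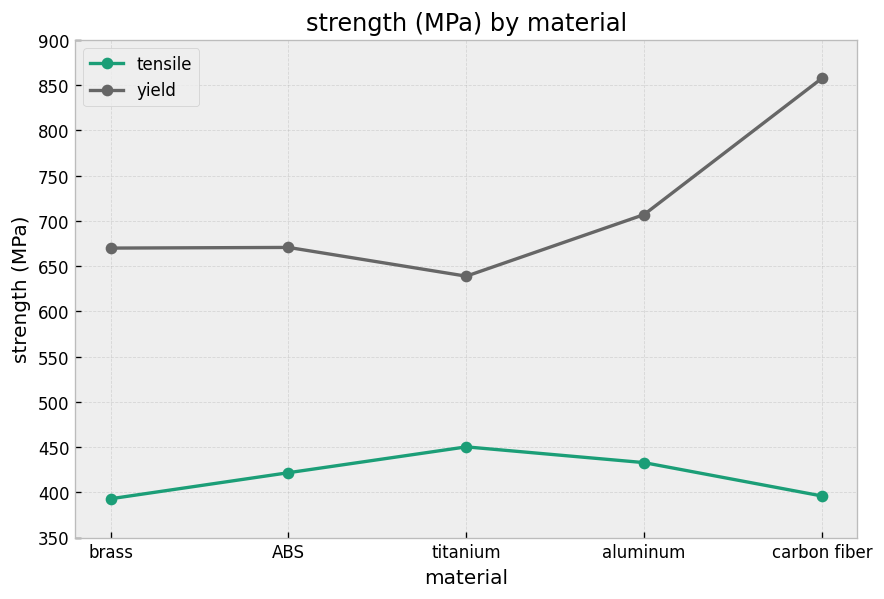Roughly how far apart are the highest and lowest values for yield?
≈ 200

Max carbon fiber ≈ 850, min titanium ≈ 650; range ≈ 200.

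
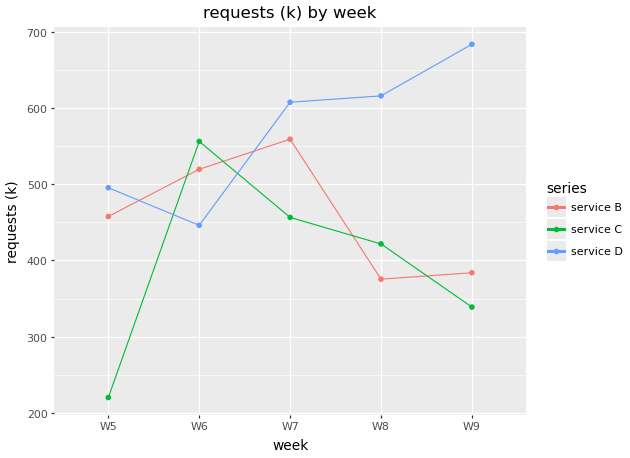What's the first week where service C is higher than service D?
W6

W5: service C ≈ 200 vs service D ≈ 500 (not yet); W6: service C ≈ 550 vs service D ≈ 450 (first crossover).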